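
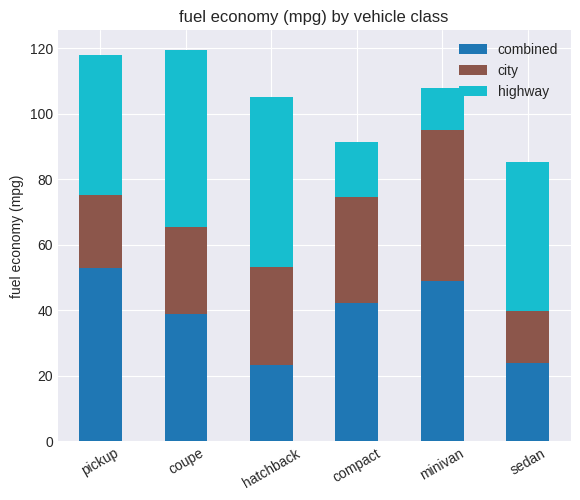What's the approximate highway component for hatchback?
highway top ≈ 100, bottom ≈ 50; segment ≈ 50.

≈ 50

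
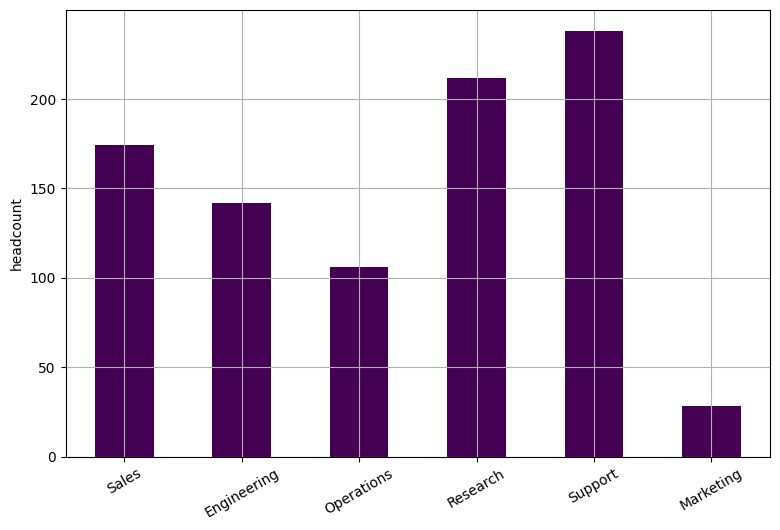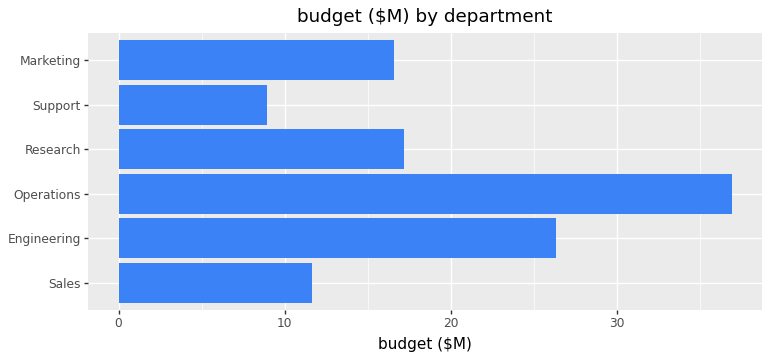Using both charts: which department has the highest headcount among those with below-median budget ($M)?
Chart 2 median budget ($M) ≈ 15; below-median departments: Sales, Support, Marketing. Among those, Support has the highest headcount (≈ 250).

Support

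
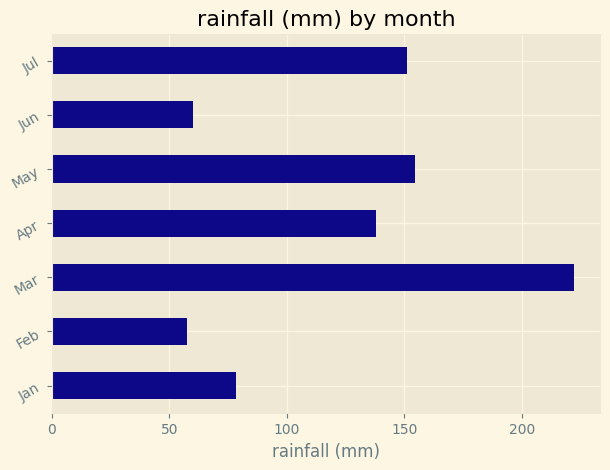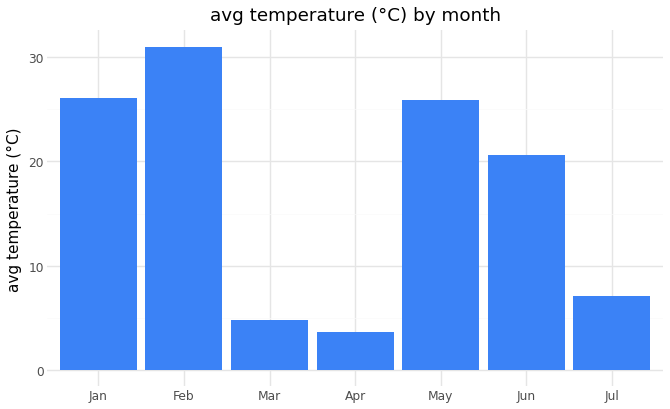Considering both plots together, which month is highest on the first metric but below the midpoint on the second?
Mar

Chart 2 median avg temperature (°C) ≈ 20; below-median months: Mar, Apr, Jul. Among those, Mar has the highest rainfall (mm) (≈ 225).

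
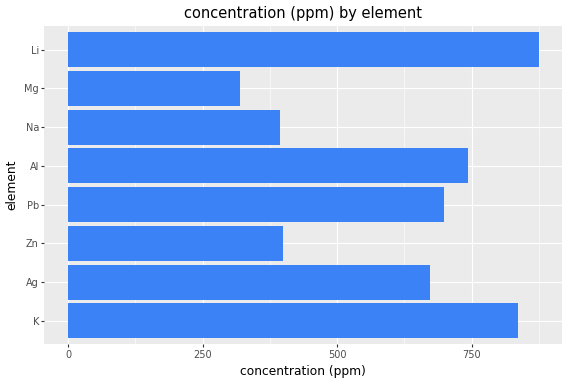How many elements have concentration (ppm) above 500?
5

Above 500: K, Ag, Pb, Al, Li.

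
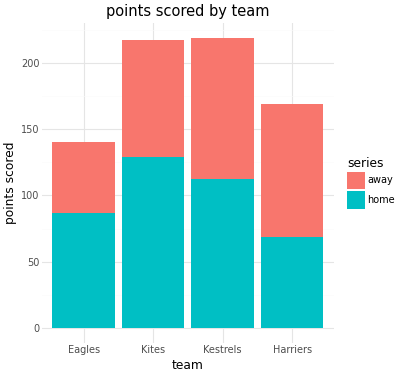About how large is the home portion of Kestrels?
≈ 120

home top ≈ 120, bottom ≈ 0; segment ≈ 120.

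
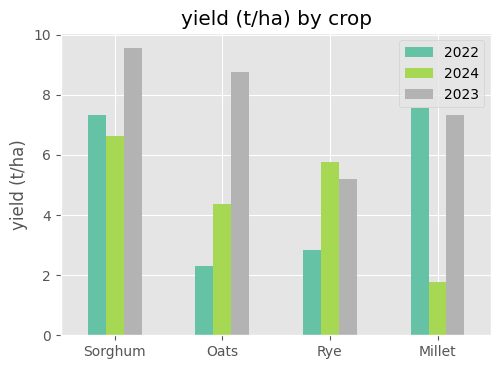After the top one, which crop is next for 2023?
Oats

Top 3 for 2023: Sorghum ≈ 10, Oats ≈ 9, Millet ≈ 7.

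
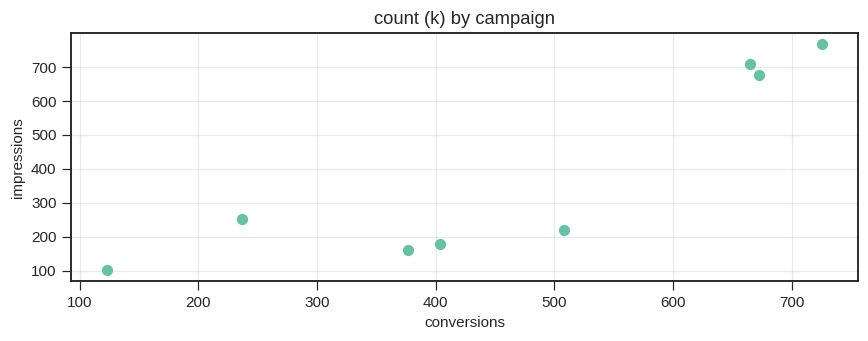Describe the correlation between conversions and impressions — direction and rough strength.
positive, strong

Points are positively correlated; strong (|r| ≈ 0.9).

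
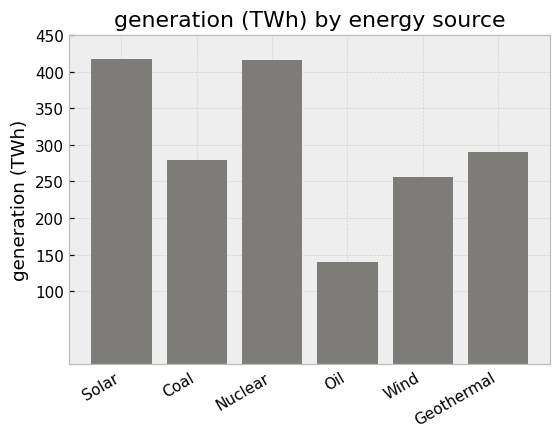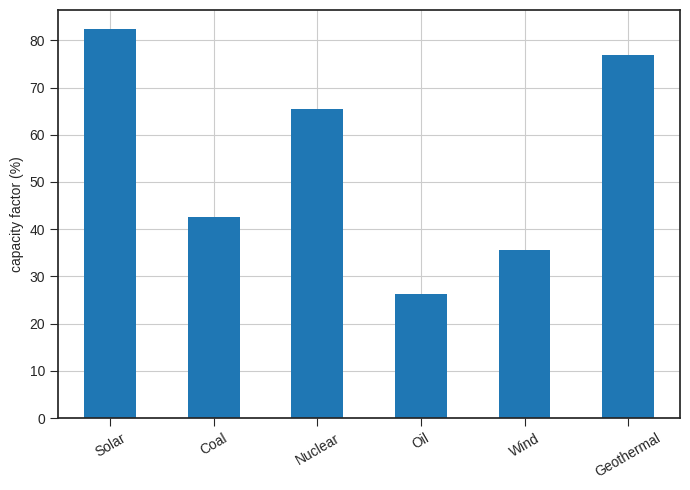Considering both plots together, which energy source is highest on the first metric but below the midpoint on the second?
Coal

Chart 2 median capacity factor (%) ≈ 50; below-median energy sources: Coal, Oil, Wind. Among those, Coal has the highest generation (TWh) (≈ 300).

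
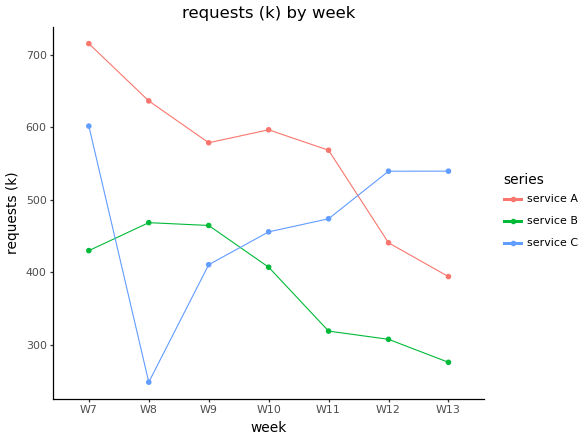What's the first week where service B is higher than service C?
W8

W7: service B ≈ 450 vs service C ≈ 600 (not yet); W8: service B ≈ 450 vs service C ≈ 250 (first crossover).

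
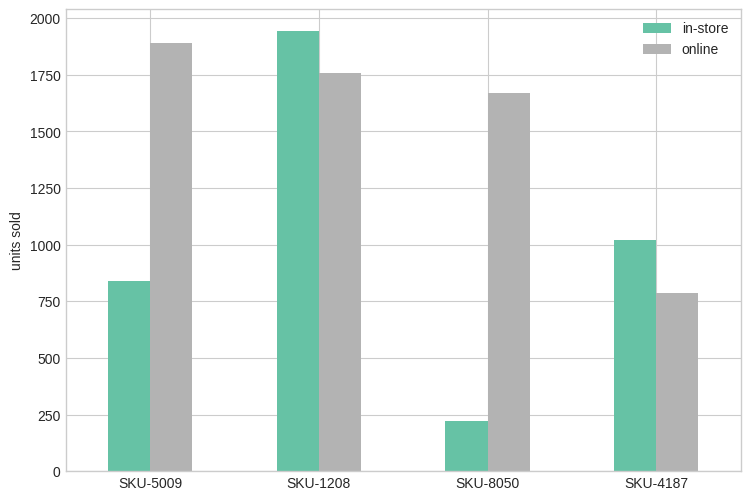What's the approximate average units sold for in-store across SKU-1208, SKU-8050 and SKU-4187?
≈ 1067

(2000 + 200 + 1000) / 3 ≈ 1067.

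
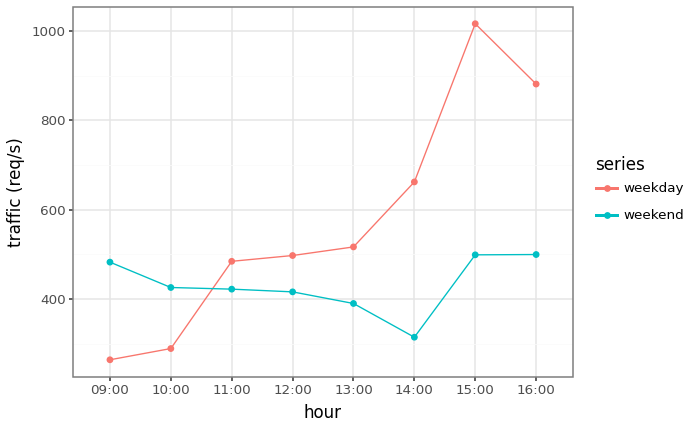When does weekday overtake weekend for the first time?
10:00: weekday ≈ 300 vs weekend ≈ 400 (not yet); 11:00: weekday ≈ 500 vs weekend ≈ 400 (first crossover).

11:00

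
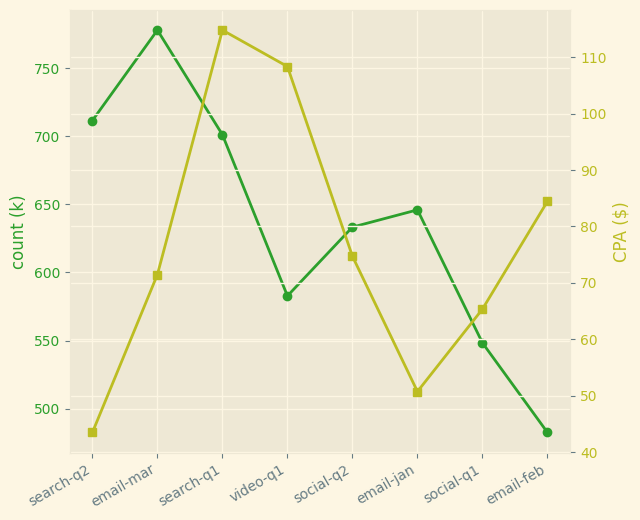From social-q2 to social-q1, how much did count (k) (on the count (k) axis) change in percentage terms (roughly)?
≈ -12%

social-q2 ≈ 625, social-q1 ≈ 550; (550 − 625) / 625 ≈ -12%.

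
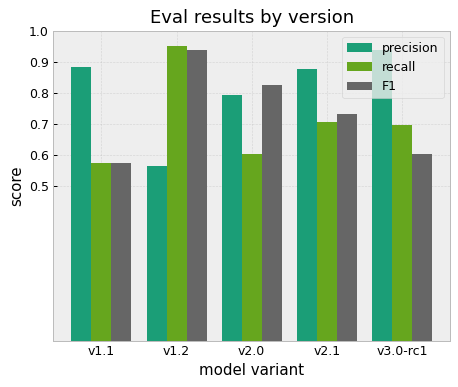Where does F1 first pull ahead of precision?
v1.2

v1.1: F1 ≈ 0.6 vs precision ≈ 0.9 (not yet); v1.2: F1 ≈ 0.9 vs precision ≈ 0.6 (first crossover).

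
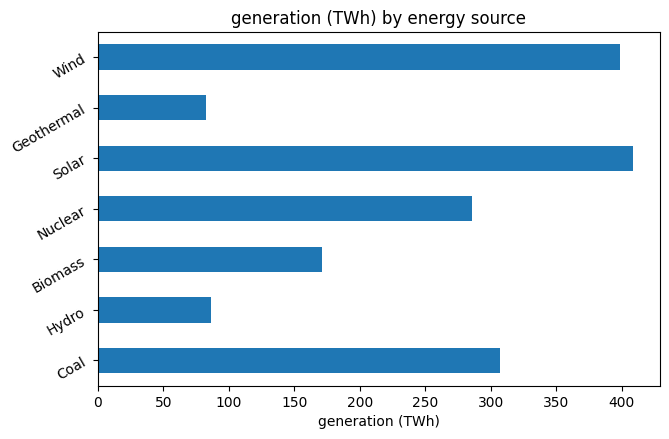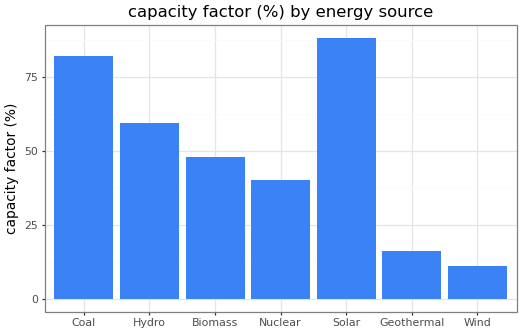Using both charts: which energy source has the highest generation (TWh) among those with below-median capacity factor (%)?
Wind

Chart 2 median capacity factor (%) ≈ 50; below-median energy sources: Nuclear, Geothermal, Wind. Among those, Wind has the highest generation (TWh) (≈ 400).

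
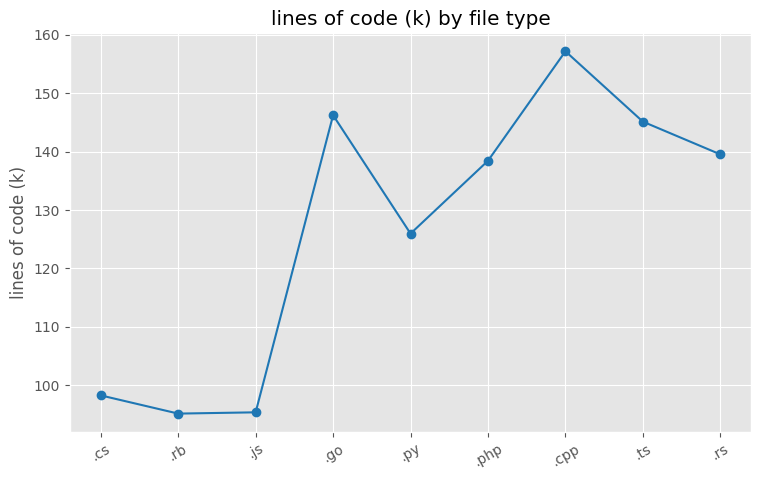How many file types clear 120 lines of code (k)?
6

Above 120: .go, .py, .php, .cpp, .ts, .rs.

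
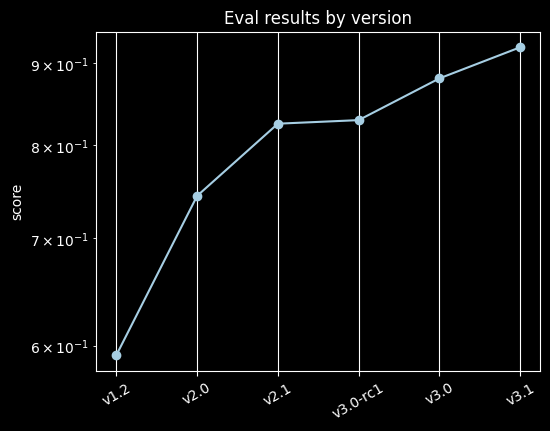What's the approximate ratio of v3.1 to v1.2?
v3.1 ≈ 0.90, v1.2 ≈ 0.60; 0.90/0.60 ≈ 1.5.

≈ 1.5×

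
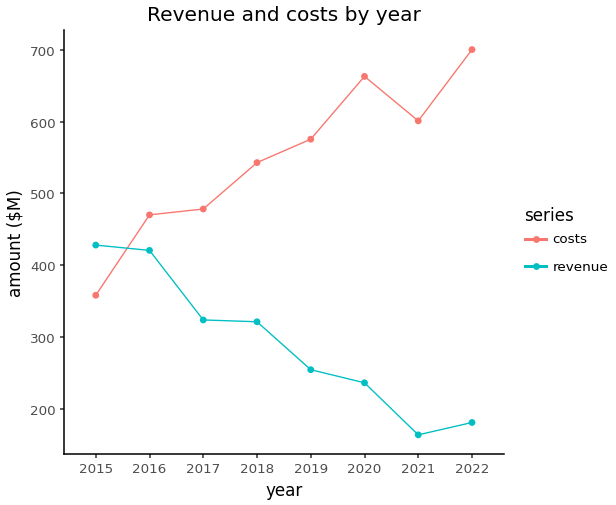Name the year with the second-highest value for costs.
2020

Top 3 for costs: 2022 ≈ 700, 2020 ≈ 650, 2021 ≈ 600.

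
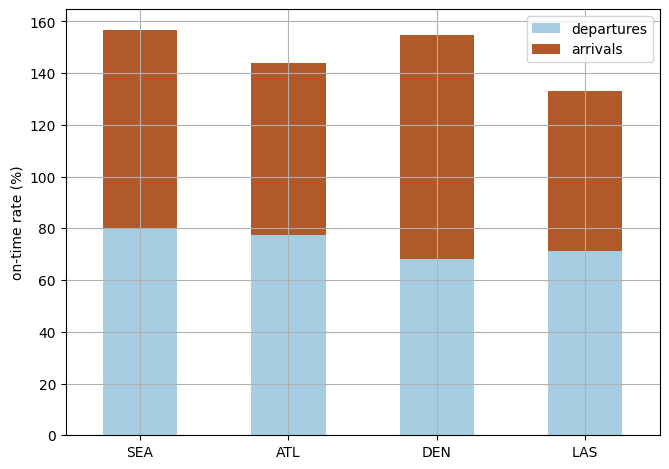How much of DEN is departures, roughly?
≈ 60

departures top ≈ 60, bottom ≈ 0; segment ≈ 60.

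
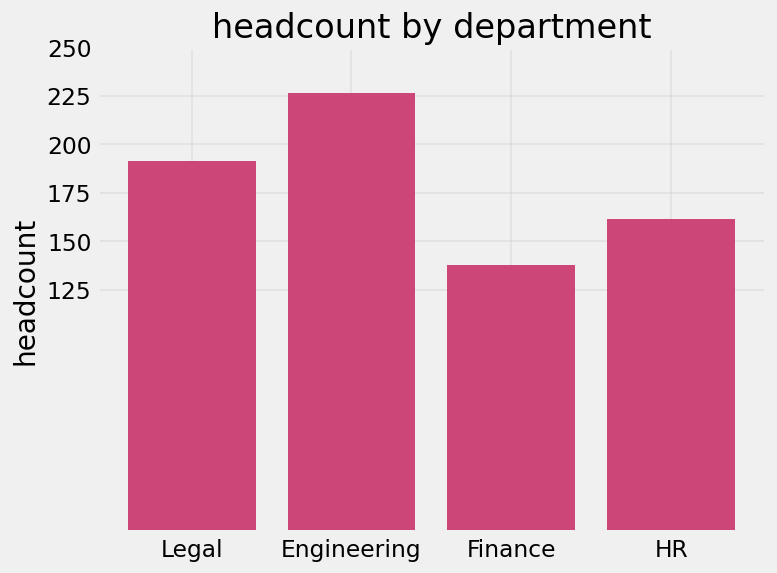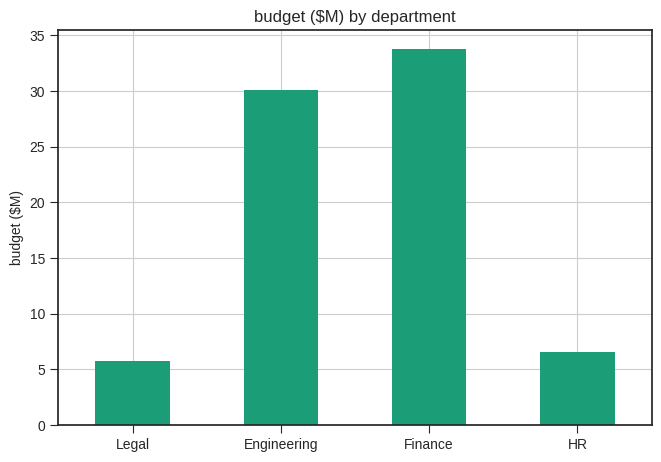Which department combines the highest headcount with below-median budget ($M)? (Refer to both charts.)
Legal

Chart 2 median budget ($M) ≈ 20; below-median departments: Legal, HR. Among those, Legal has the highest headcount (≈ 200).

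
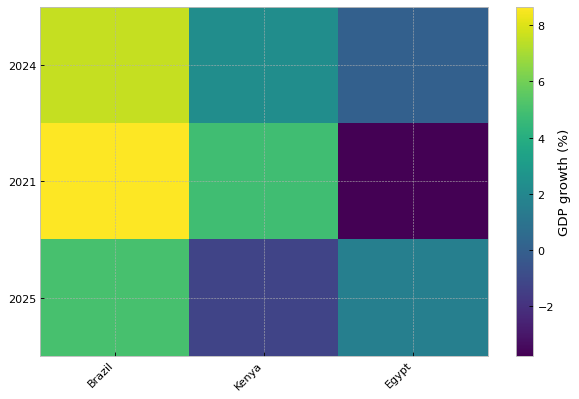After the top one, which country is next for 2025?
Top 3 for 2025: Brazil ≈ 6, Egypt ≈ 2, Kenya ≈ -2.

Egypt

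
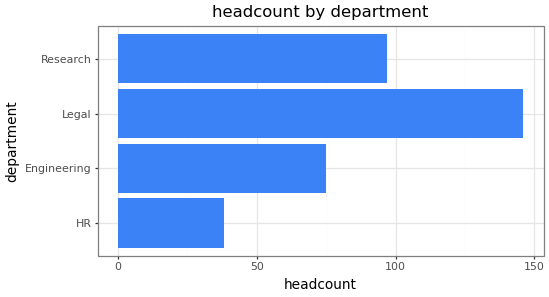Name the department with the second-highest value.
Research

Top 3: Legal ≈ 140, Research ≈ 100, Engineering ≈ 80.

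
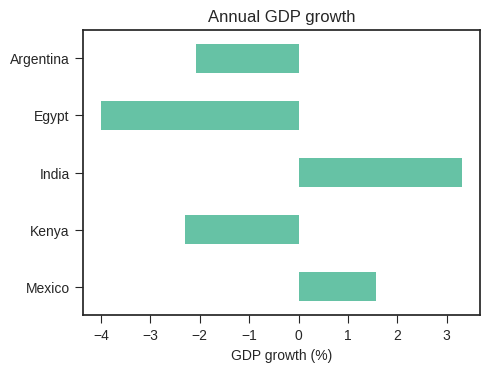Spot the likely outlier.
India

India ≈ 3; the rest sit between ≈ -4 and ≈ 2.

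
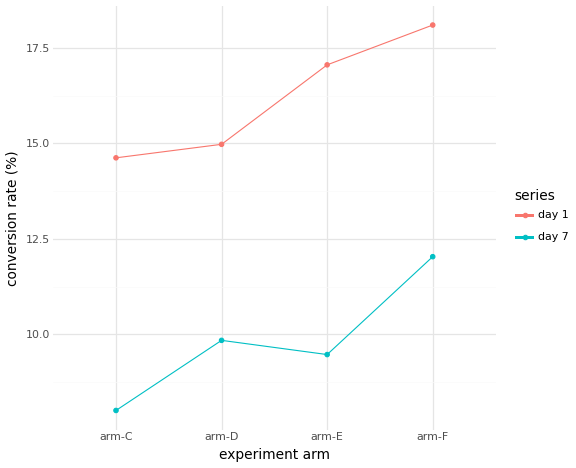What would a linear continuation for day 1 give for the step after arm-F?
≈ 19.5

Last three: 15, 17, 18 → slope ≈ 1.5/step → next ≈ 19.5.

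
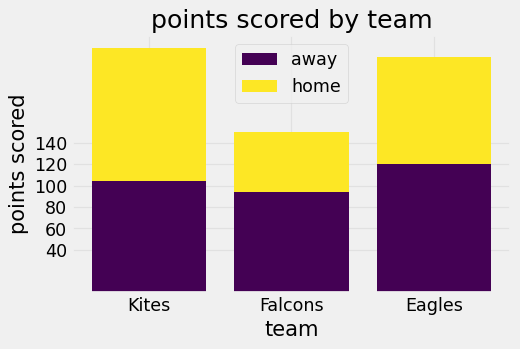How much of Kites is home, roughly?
home top ≈ 220, bottom ≈ 100; segment ≈ 120.

≈ 120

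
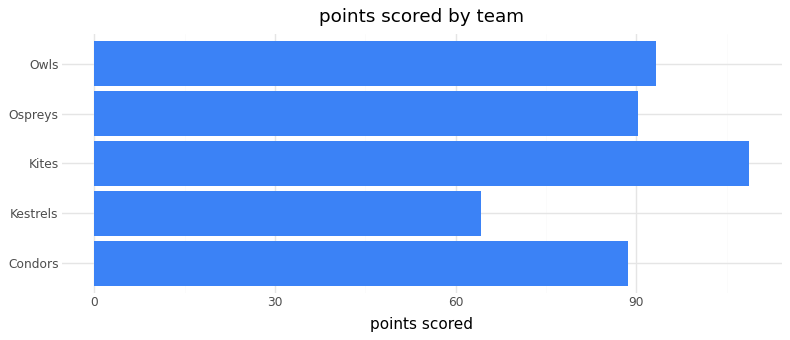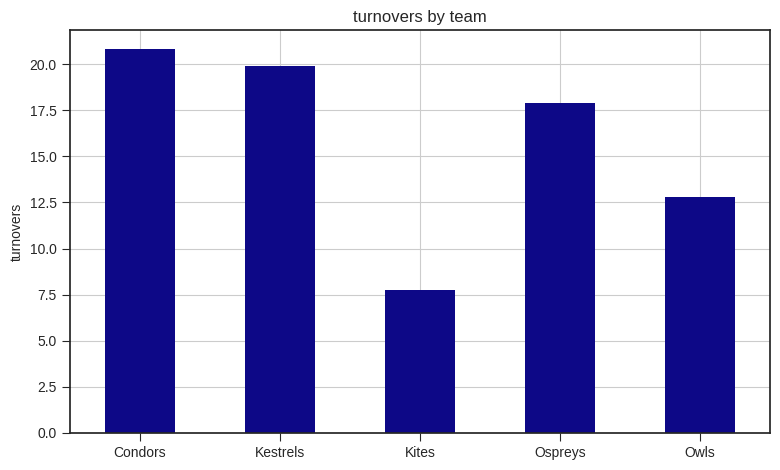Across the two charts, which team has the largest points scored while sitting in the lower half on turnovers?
Chart 2 median turnovers ≈ 18; below-median teams: Kites, Owls. Among those, Kites has the highest points scored (≈ 110).

Kites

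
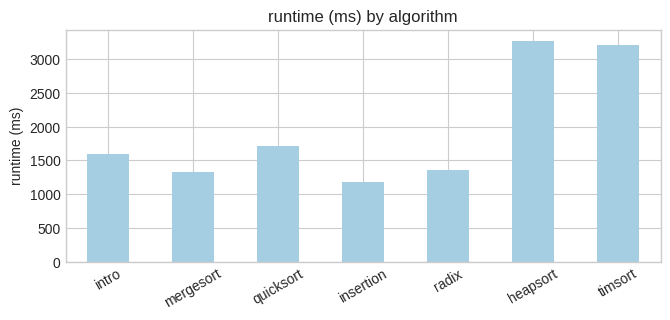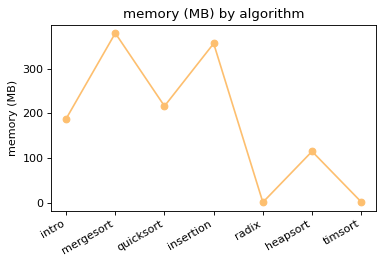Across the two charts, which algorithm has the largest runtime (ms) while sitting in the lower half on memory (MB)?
Chart 2 median memory (MB) ≈ 200; below-median algorithms: radix, heapsort, timsort. Among those, heapsort has the highest runtime (ms) (≈ 3500).

heapsort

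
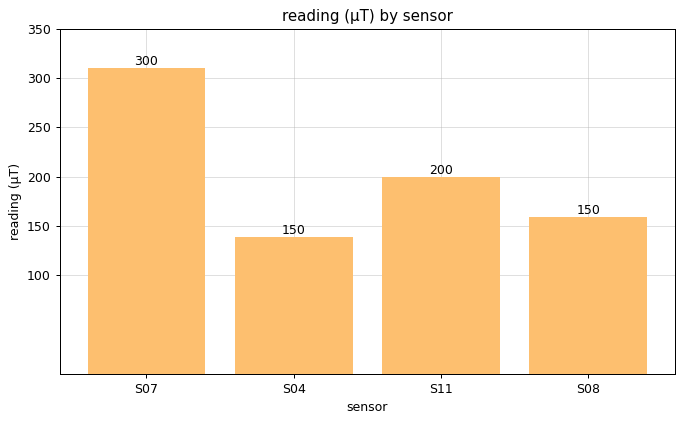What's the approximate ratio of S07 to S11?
S07 ≈ 300, S11 ≈ 200; 300/200 ≈ 1.5.

≈ 1.5×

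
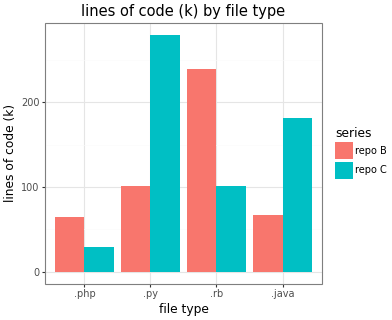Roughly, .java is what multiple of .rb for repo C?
.java ≈ 175, .rb ≈ 100; 175/100 ≈ 1.75.

≈ 1.75×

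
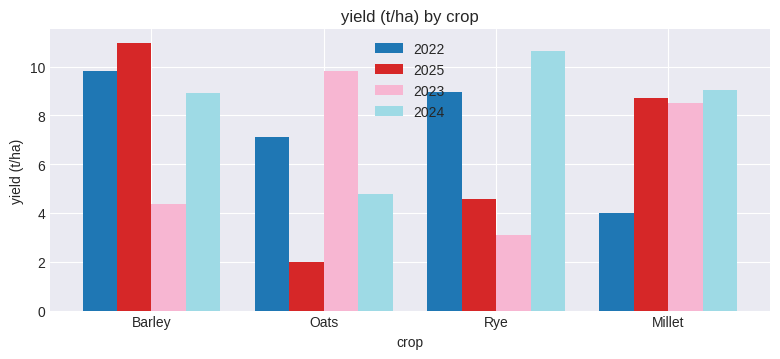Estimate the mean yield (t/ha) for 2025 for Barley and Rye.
(11 + 5) / 2 ≈ 8.

≈ 8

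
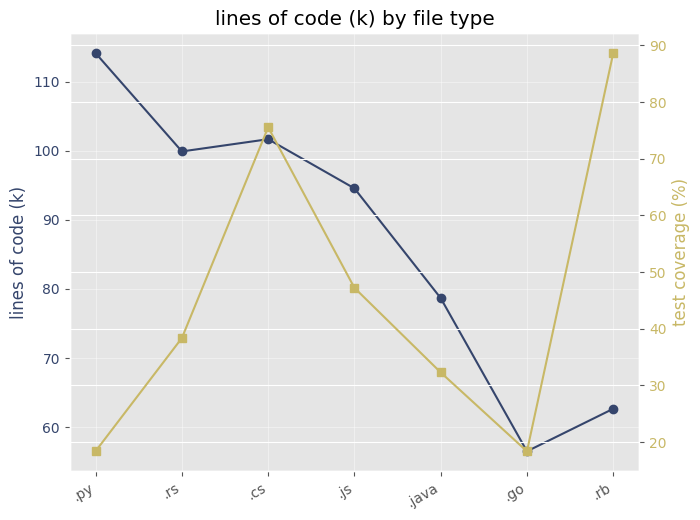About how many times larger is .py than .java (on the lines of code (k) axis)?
≈ 1.44×

.py ≈ 115, .java ≈ 80; 115/80 ≈ 1.44.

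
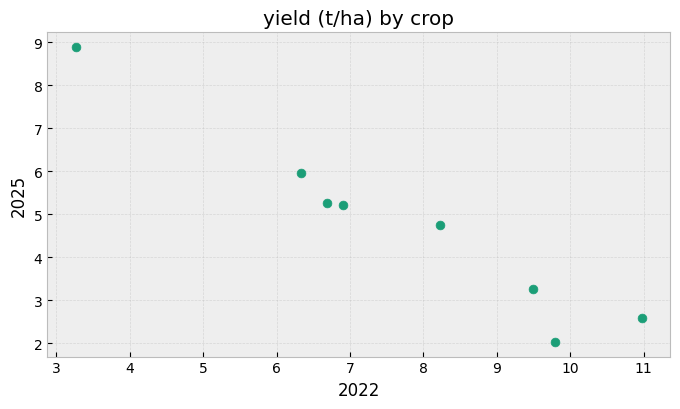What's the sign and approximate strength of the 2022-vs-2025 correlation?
Points are negatively correlated; strong (|r| ≈ 1.0).

negative, strong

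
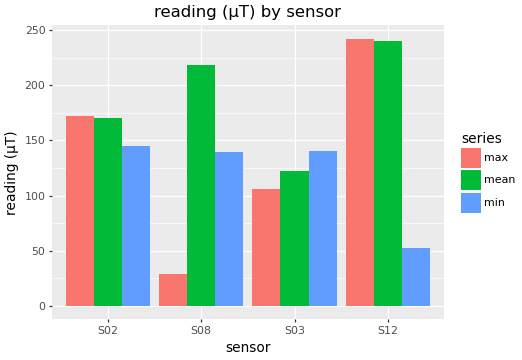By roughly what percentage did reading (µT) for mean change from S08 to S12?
≈ +11.1%

S08 ≈ 225, S12 ≈ 250; (250 − 225) / 225 ≈ +11.1%.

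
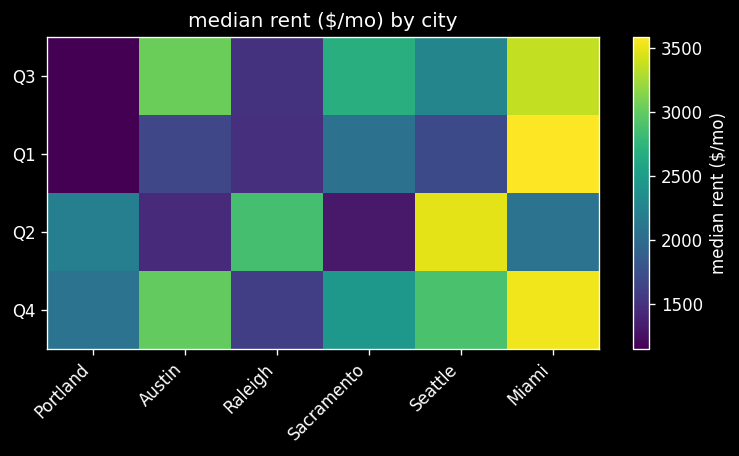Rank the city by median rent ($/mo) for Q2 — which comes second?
Raleigh

Top 3 for Q2: Seattle ≈ 3500, Raleigh ≈ 3000, Portland ≈ 2000.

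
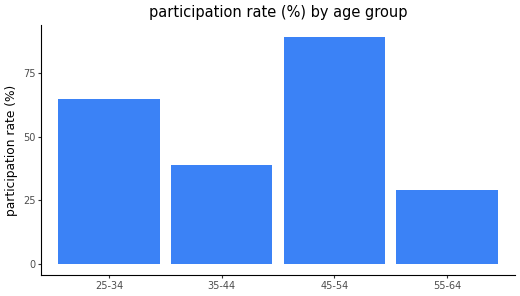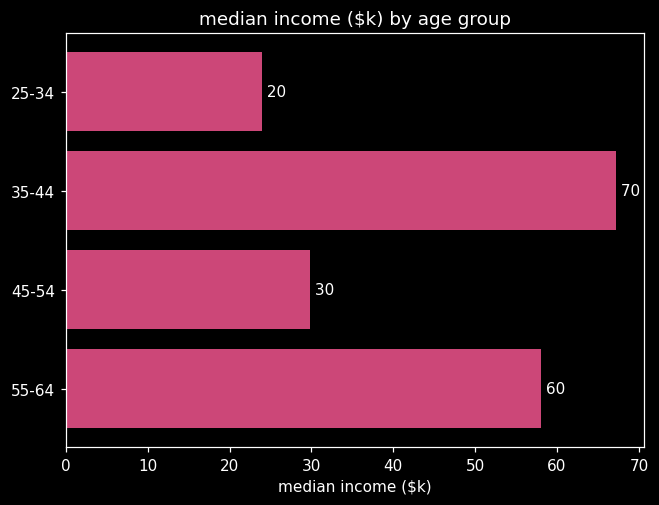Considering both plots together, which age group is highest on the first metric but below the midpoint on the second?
Chart 2 median median income ($k) ≈ 40; below-median age groups: 25-34, 45-54. Among those, 45-54 has the highest participation rate (%) (≈ 90).

45-54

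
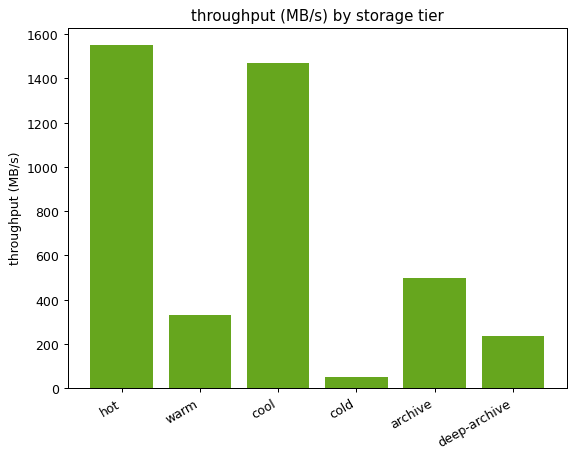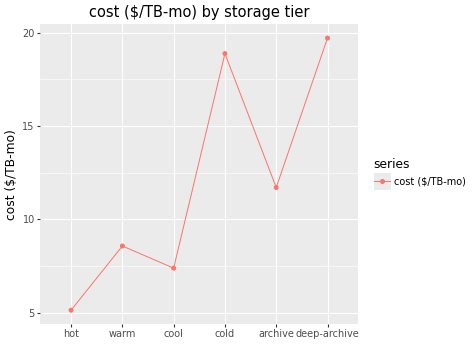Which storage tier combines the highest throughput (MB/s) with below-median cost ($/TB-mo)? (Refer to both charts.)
hot

Chart 2 median cost ($/TB-mo) ≈ 10; below-median storage tiers: hot, warm, cool. Among those, hot has the highest throughput (MB/s) (≈ 1600).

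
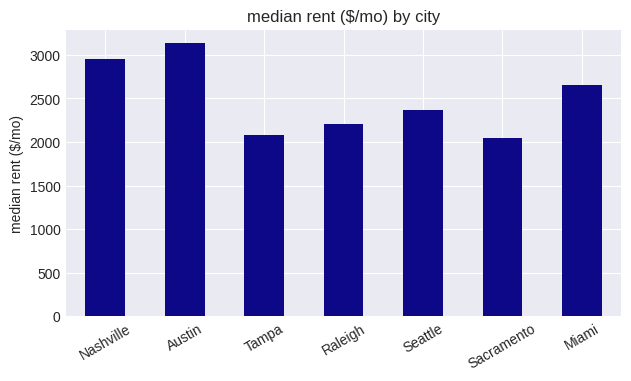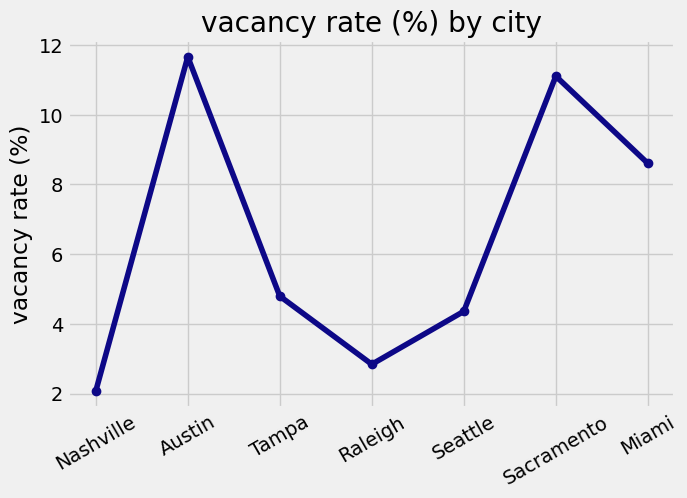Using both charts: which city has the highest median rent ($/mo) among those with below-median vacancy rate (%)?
Chart 2 median vacancy rate (%) ≈ 4; below-median cities: Nashville, Raleigh, Seattle. Among those, Nashville has the highest median rent ($/mo) (≈ 3000).

Nashville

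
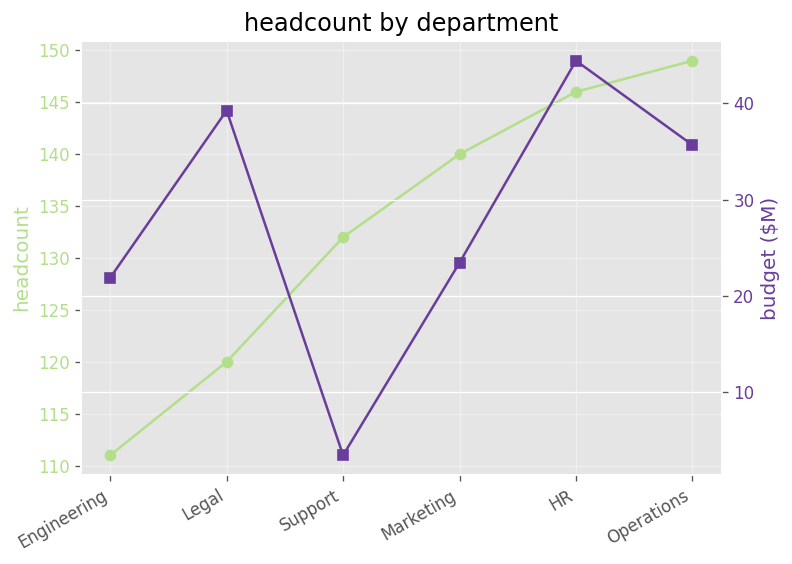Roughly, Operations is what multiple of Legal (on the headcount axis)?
≈ 1.25×

Operations ≈ 150, Legal ≈ 120; 150/120 ≈ 1.25.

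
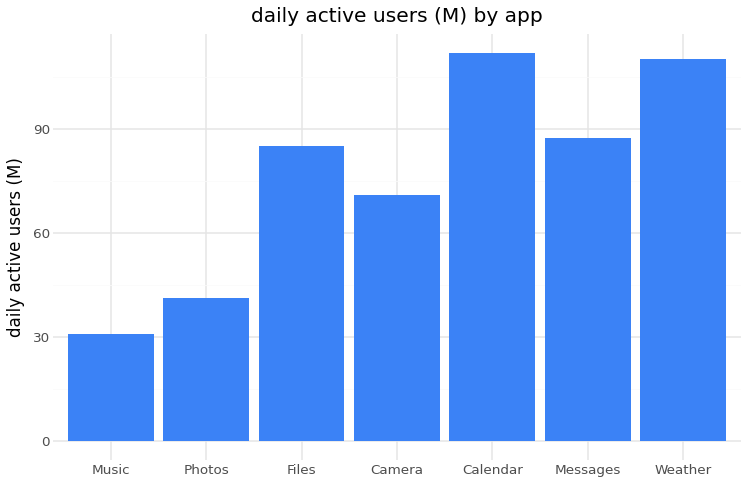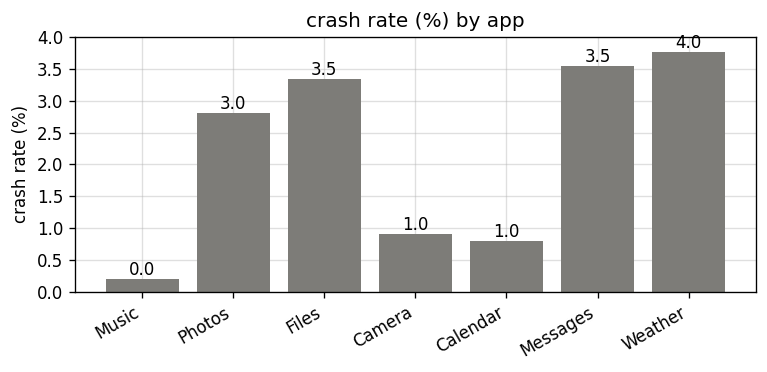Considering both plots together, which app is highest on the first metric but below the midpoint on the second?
Chart 2 median crash rate (%) ≈ 3; below-median apps: Music, Camera, Calendar. Among those, Calendar has the highest daily active users (M) (≈ 120).

Calendar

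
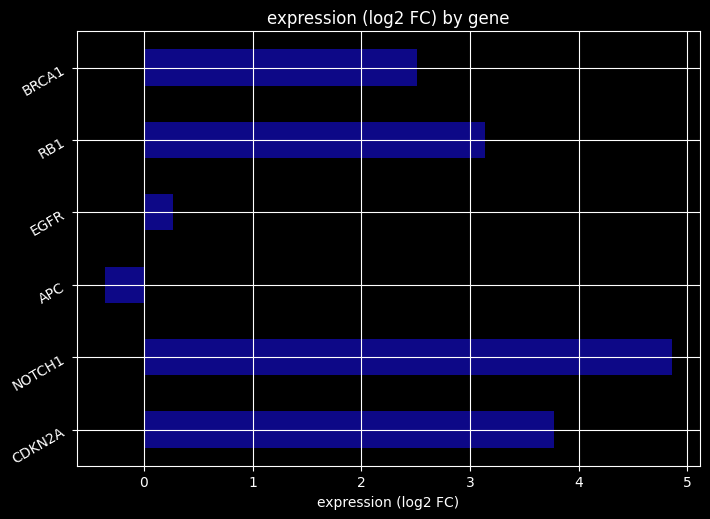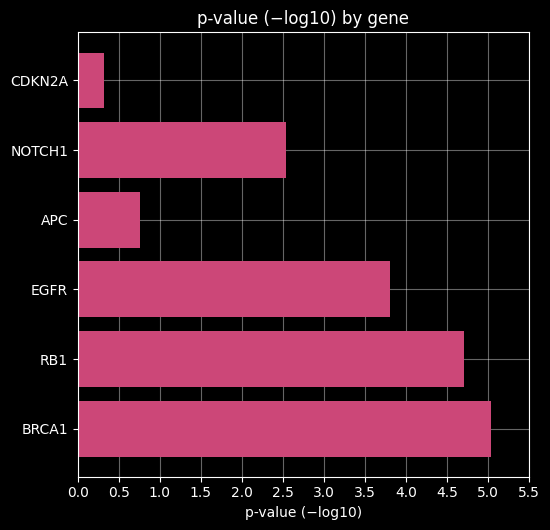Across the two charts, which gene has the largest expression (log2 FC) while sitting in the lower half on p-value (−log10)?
NOTCH1

Chart 2 median p-value (−log10) ≈ 3; below-median genes: CDKN2A, NOTCH1, APC. Among those, NOTCH1 has the highest expression (log2 FC) (≈ 5).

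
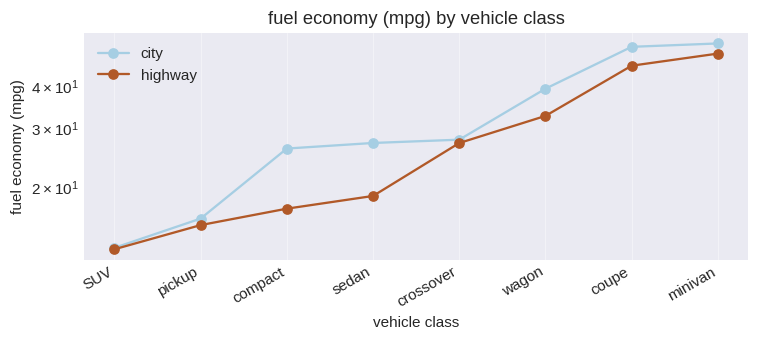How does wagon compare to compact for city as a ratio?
≈ 1.6×

wagon ≈ 40, compact ≈ 25; 40/25 ≈ 1.6.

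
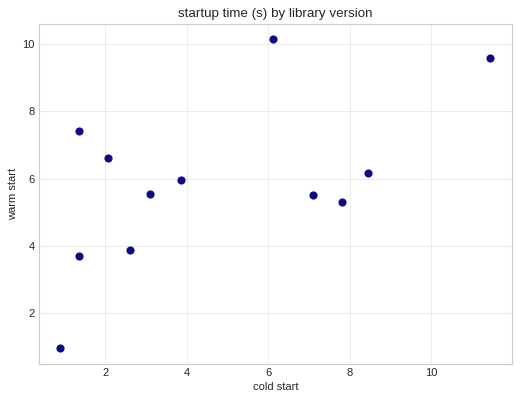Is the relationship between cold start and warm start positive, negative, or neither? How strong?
positive, moderate

Points are positively correlated; moderate (|r| ≈ 0.6).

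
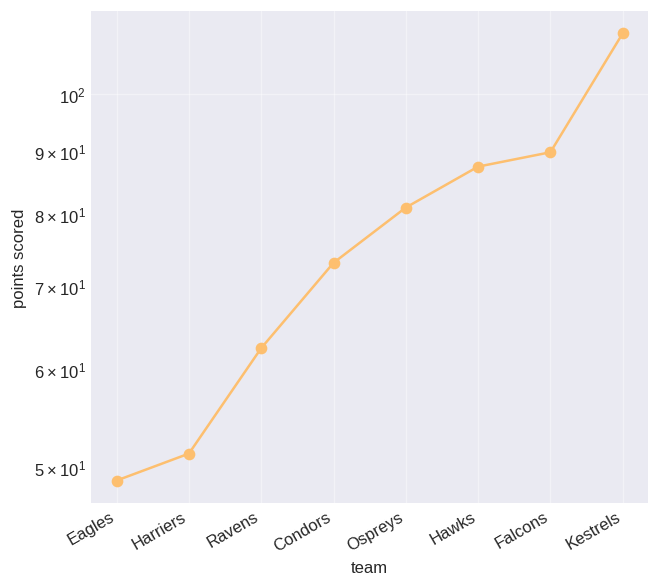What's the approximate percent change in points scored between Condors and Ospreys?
≈ +14.3%

Condors ≈ 70, Ospreys ≈ 80; (80 − 70) / 70 ≈ +14.3%.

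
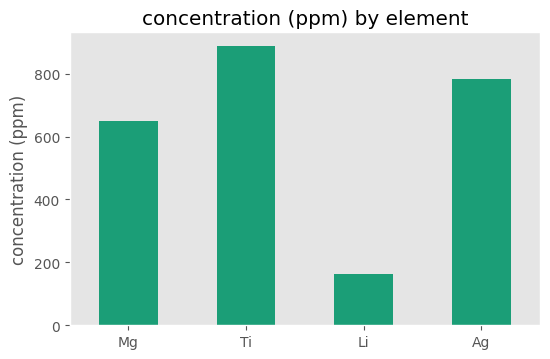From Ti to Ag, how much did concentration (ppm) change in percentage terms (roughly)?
≈ -11.1%

Ti ≈ 900, Ag ≈ 800; (800 − 900) / 900 ≈ -11.1%.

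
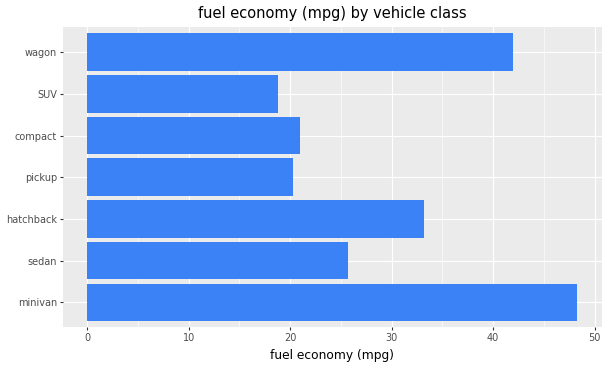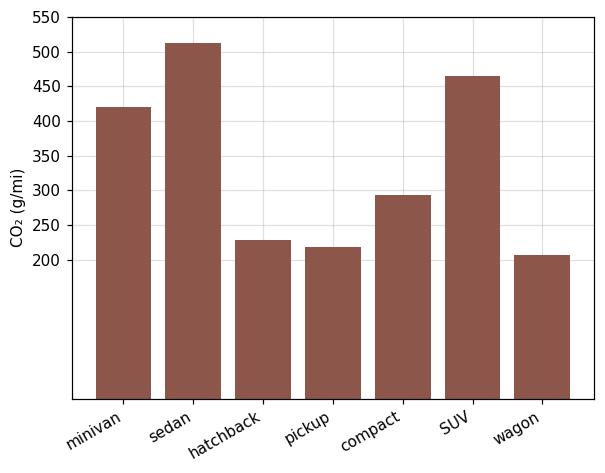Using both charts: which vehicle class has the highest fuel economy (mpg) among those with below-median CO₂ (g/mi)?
Chart 2 median CO₂ (g/mi) ≈ 300; below-median vehicle classes: hatchback, pickup, wagon. Among those, wagon has the highest fuel economy (mpg) (≈ 40).

wagon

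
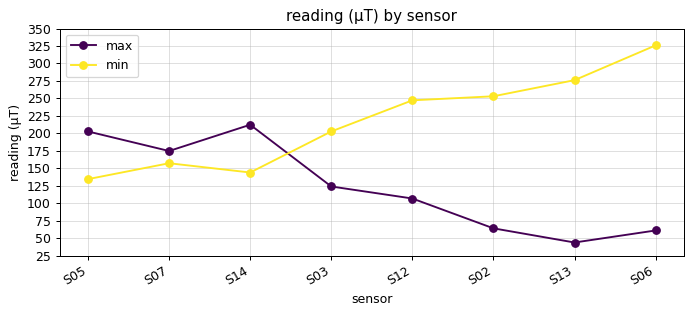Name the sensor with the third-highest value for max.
S07

Top 4 for max: S14 ≈ 225, S05 ≈ 200, S07 ≈ 175, S03 ≈ 125.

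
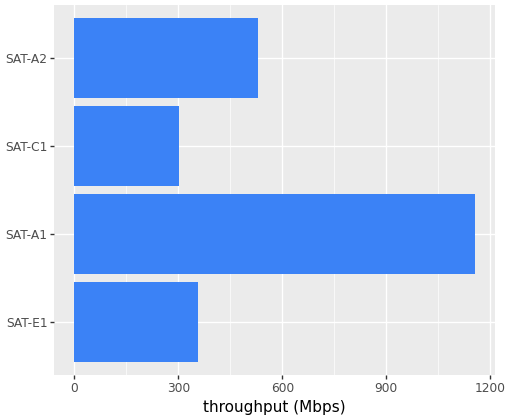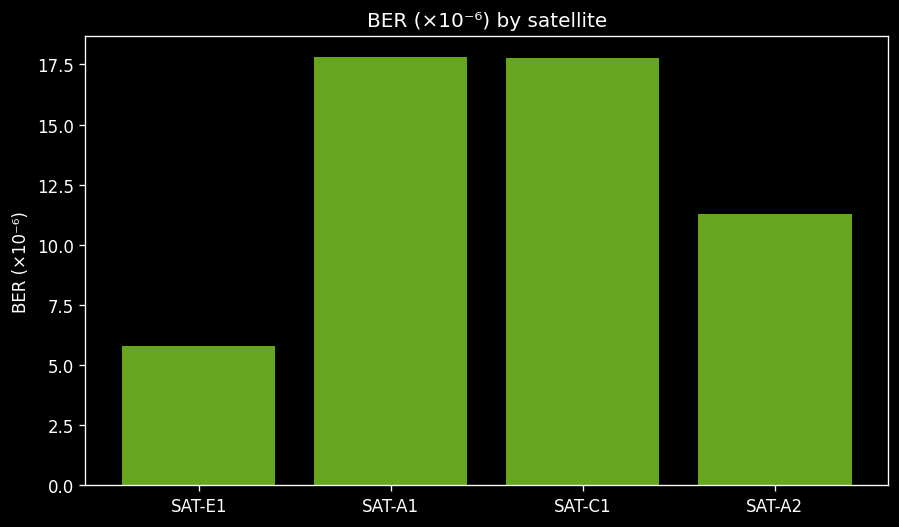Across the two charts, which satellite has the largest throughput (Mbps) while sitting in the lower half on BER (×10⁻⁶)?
Chart 2 median BER (×10⁻⁶) ≈ 14; below-median satellites: SAT-E1, SAT-A2. Among those, SAT-A2 has the highest throughput (Mbps) (≈ 600).

SAT-A2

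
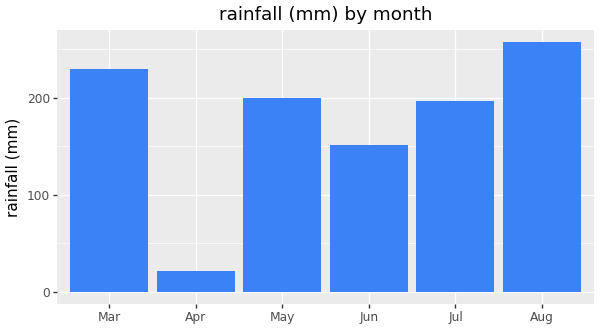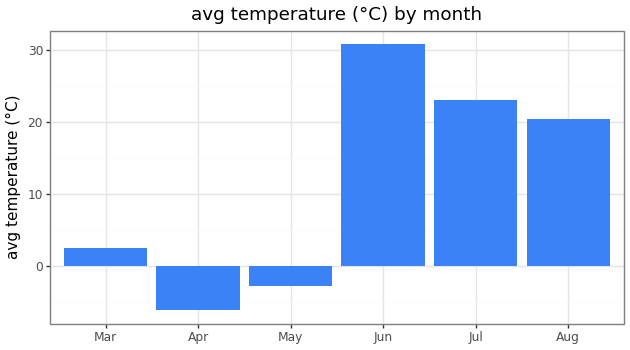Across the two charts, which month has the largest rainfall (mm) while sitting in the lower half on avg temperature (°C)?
Mar

Chart 2 median avg temperature (°C) ≈ 10; below-median months: Mar, Apr, May. Among those, Mar has the highest rainfall (mm) (≈ 225).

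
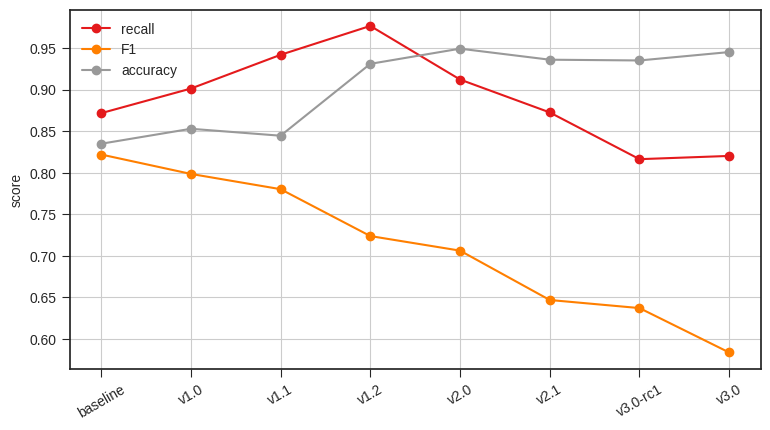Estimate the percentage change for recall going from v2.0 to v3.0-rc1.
v2.0 ≈ 0.90, v3.0-rc1 ≈ 0.80; (0.80 − 0.90) / 0.90 ≈ -11.1%.

≈ -11.1%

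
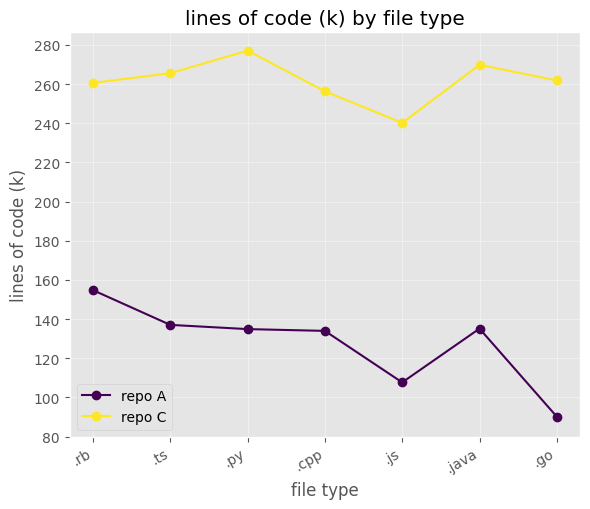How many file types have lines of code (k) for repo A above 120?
5

Above 120: .rb, .ts, .py, .cpp, .java.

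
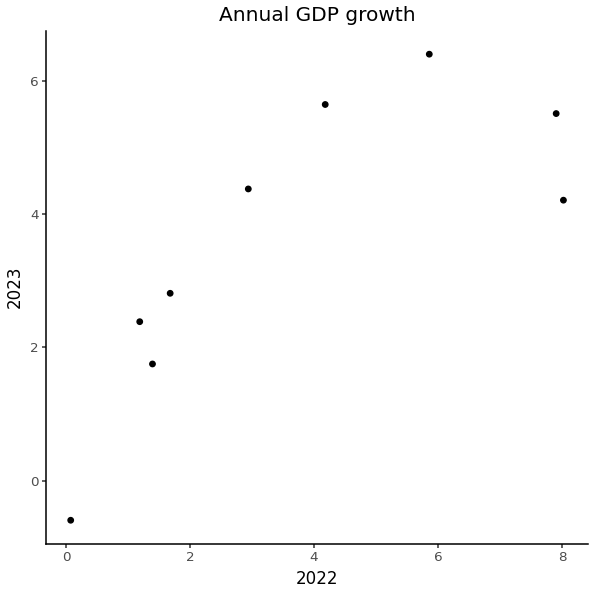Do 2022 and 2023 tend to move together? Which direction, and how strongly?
positive, strong

Points are positively correlated; strong (|r| ≈ 0.8).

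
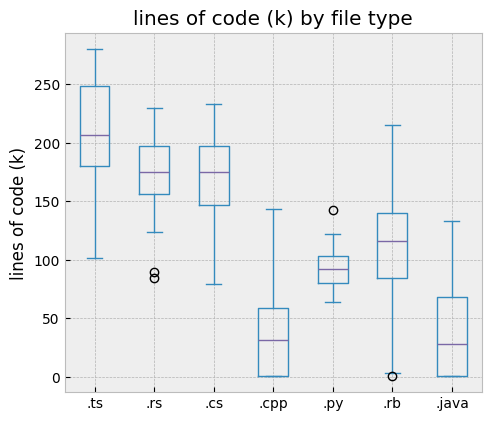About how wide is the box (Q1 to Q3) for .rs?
≈ 40

Q3 ≈ 200, Q1 ≈ 160; IQR ≈ 40.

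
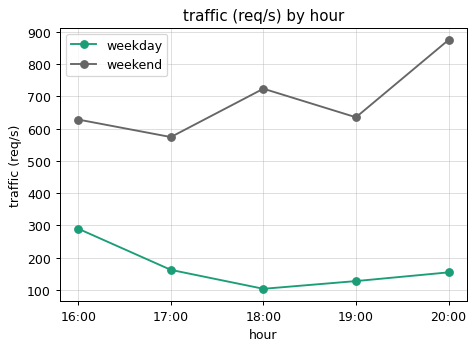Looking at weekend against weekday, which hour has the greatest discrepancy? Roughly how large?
20:00, ≈ 700 req/s

20:00: weekend ≈ 900, weekday ≈ 200 → gap ≈ 700. Next-largest (18:00) is only ≈ 600.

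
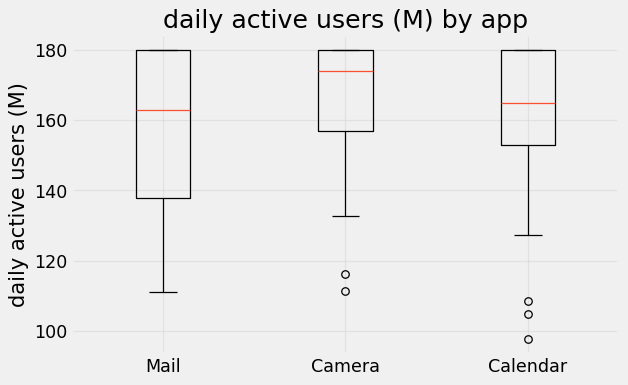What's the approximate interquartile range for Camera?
Q3 ≈ 180.0, Q1 ≈ 157.0; IQR ≈ 23.0.

≈ 23.0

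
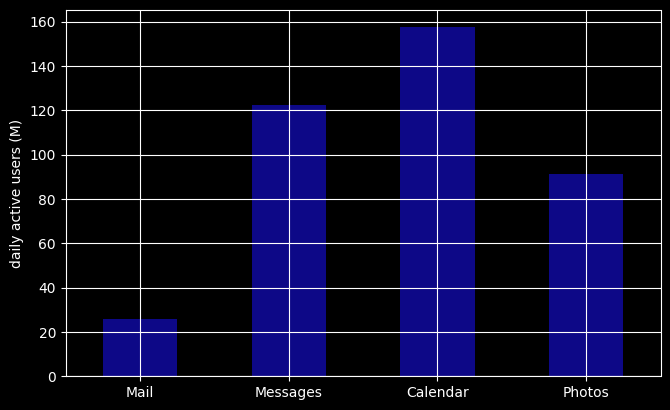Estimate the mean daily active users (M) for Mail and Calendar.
≈ 90

(20 + 160) / 2 ≈ 90.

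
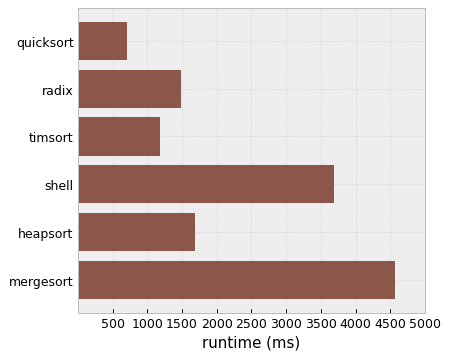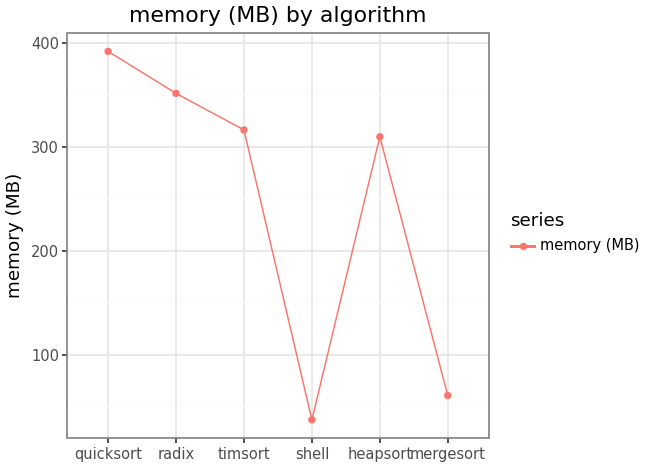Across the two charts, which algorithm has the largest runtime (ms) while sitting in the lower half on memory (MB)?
mergesort

Chart 2 median memory (MB) ≈ 300; below-median algorithms: shell, heapsort, mergesort. Among those, mergesort has the highest runtime (ms) (≈ 4500).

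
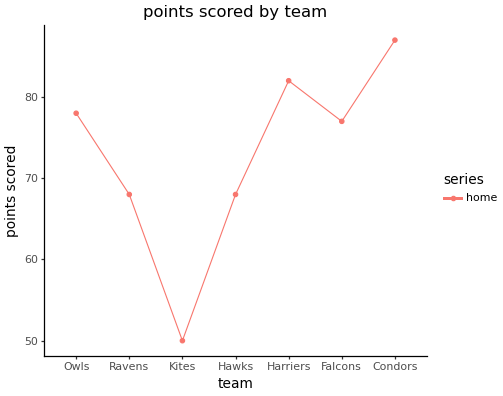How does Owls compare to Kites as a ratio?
≈ 1.6×

Owls ≈ 80, Kites ≈ 50; 80/50 ≈ 1.6.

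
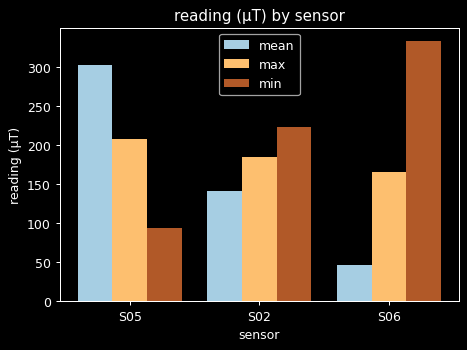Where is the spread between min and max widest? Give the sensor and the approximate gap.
S06, ≈ 200 µT

S06: min ≈ 350, max ≈ 150 → gap ≈ 200. Next-largest (S05) is only ≈ 100.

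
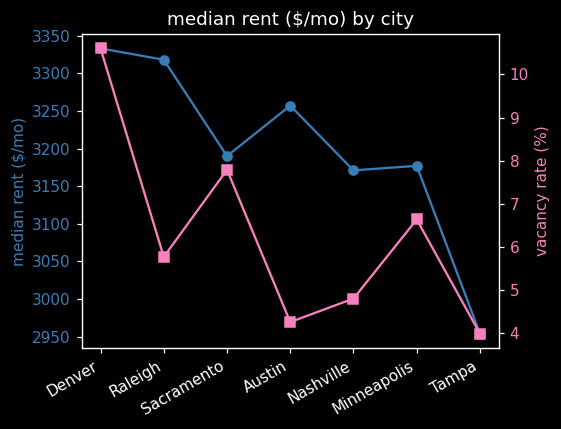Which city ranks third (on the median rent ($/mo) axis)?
Austin

Top 4 (on the median rent ($/mo) axis): Denver ≈ 3350, Raleigh ≈ 3300, Austin ≈ 3250, Sacramento ≈ 3200.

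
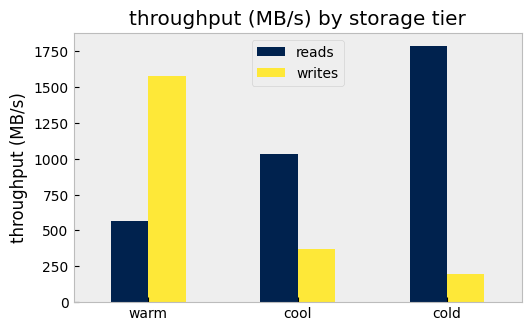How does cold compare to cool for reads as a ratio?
≈ 1.8×

cold ≈ 1800, cool ≈ 1000; 1800/1000 ≈ 1.8.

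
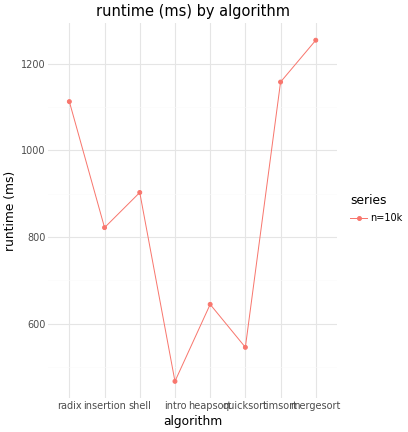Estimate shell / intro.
≈ 1.8×

shell ≈ 900, intro ≈ 500; 900/500 ≈ 1.8.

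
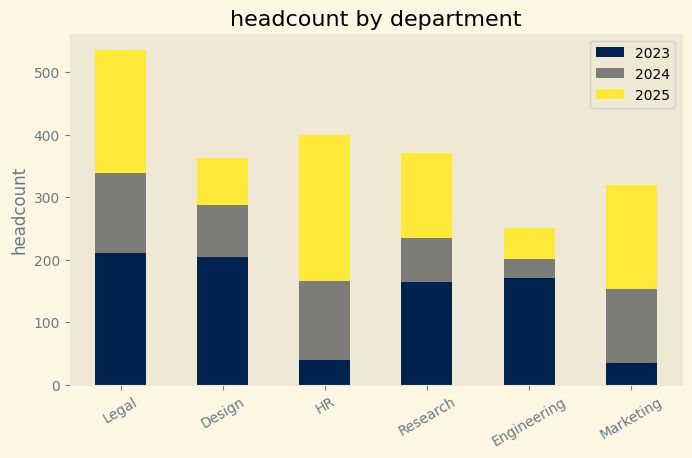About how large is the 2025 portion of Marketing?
2025 top ≈ 300, bottom ≈ 150; segment ≈ 150.

≈ 150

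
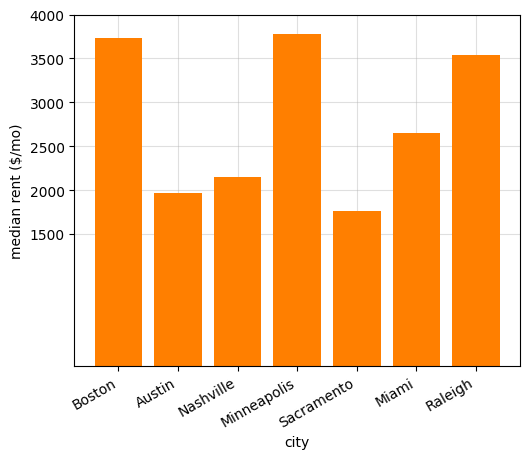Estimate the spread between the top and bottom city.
Max Minneapolis ≈ 4000, min Sacramento ≈ 2000; range ≈ 2000.

≈ 2000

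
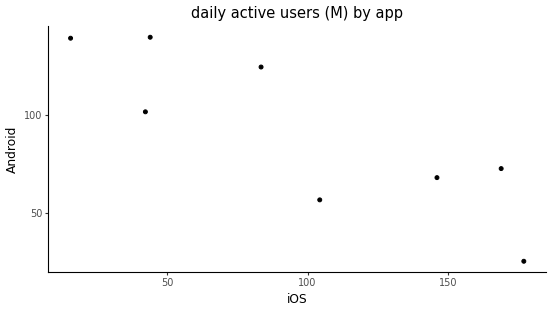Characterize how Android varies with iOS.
Points are negatively correlated; strong (|r| ≈ 0.9).

negative, strong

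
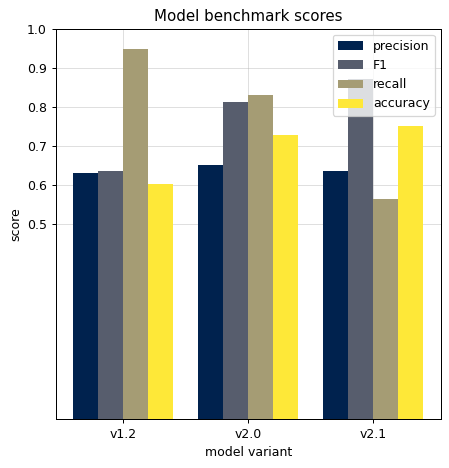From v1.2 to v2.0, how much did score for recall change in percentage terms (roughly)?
≈ -11.1%

v1.2 ≈ 0.9, v2.0 ≈ 0.8; (0.8 − 0.9) / 0.9 ≈ -11.1%.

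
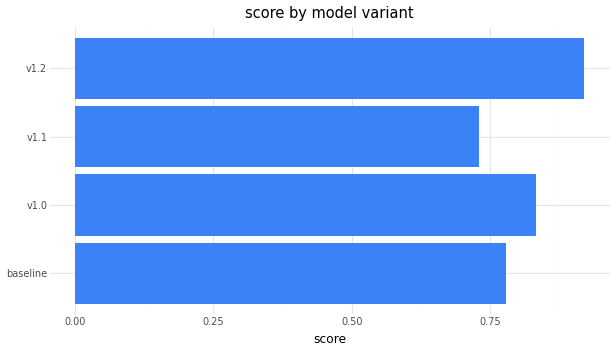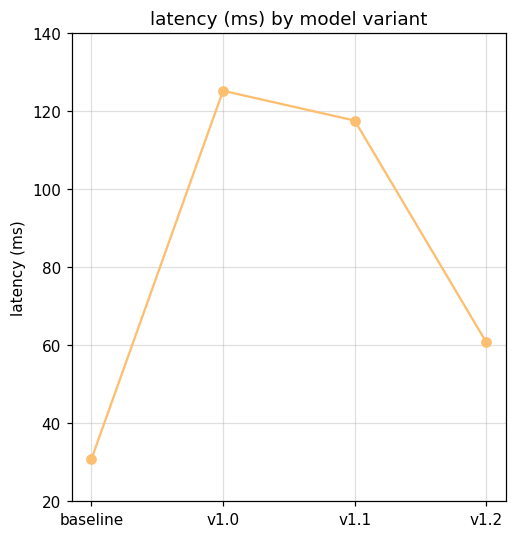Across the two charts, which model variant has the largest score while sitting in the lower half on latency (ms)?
Chart 2 median latency (ms) ≈ 80; below-median model variants: baseline, v1.2. Among those, v1.2 has the highest score (≈ 0.9).

v1.2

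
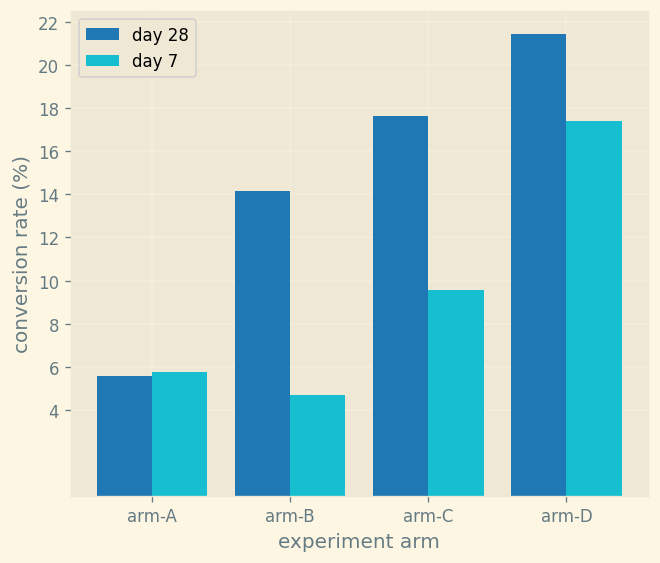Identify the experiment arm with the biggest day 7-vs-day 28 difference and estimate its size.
arm-B: day 7 ≈ 4, day 28 ≈ 14 → gap ≈ 10. Next-largest (arm-C) is only ≈ 8.

arm-B, ≈ 10 %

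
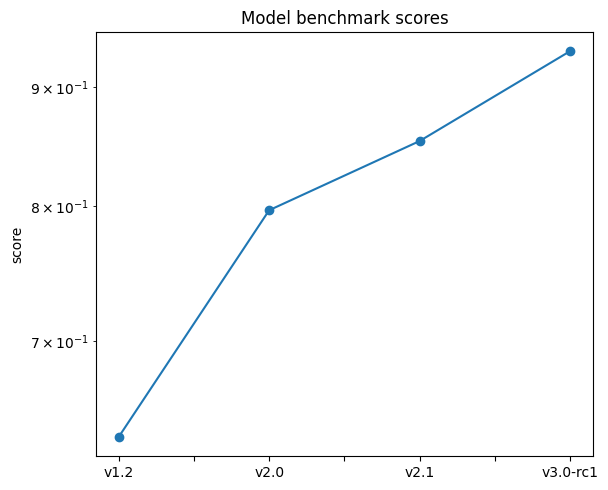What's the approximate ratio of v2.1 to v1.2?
≈ 1.31×

v2.1 ≈ 0.85, v1.2 ≈ 0.65; 0.85/0.65 ≈ 1.31.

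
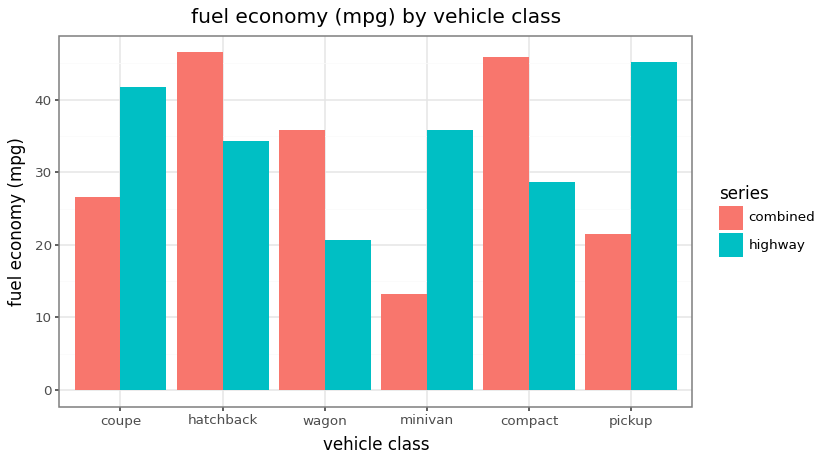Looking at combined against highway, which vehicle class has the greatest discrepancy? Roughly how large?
pickup: combined ≈ 20, highway ≈ 45 → gap ≈ 25. Next-largest (minivan) is only ≈ 20.

pickup, ≈ 25 mpg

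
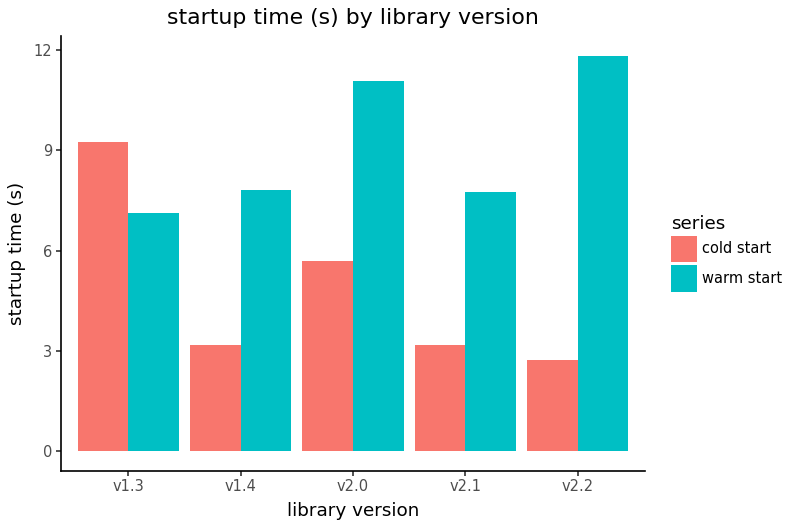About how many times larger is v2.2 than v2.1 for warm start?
v2.2 ≈ 12, v2.1 ≈ 8; 12/8 ≈ 1.5.

≈ 1.5×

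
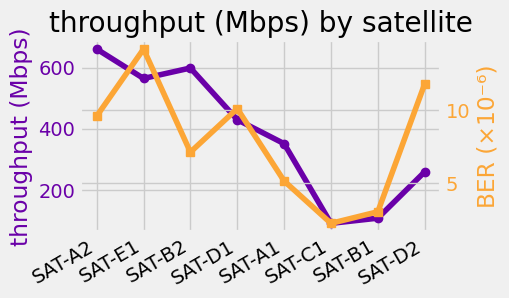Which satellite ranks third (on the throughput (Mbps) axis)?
Top 4 (on the throughput (Mbps) axis): SAT-A2 ≈ 650, SAT-B2 ≈ 600, SAT-E1 ≈ 550, SAT-D1 ≈ 450.

SAT-E1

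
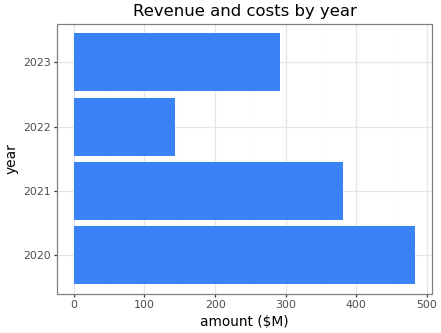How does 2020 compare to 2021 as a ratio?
≈ 1.25×

2020 ≈ 500, 2021 ≈ 400; 500/400 ≈ 1.25.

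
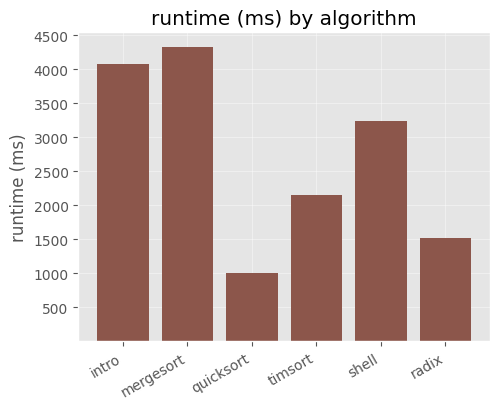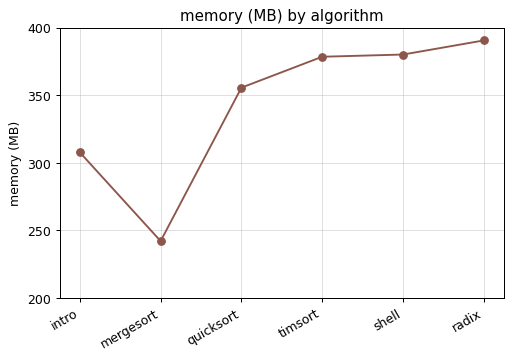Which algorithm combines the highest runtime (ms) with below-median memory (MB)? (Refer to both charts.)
mergesort

Chart 2 median memory (MB) ≈ 350; below-median algorithms: intro, mergesort, quicksort. Among those, mergesort has the highest runtime (ms) (≈ 4500).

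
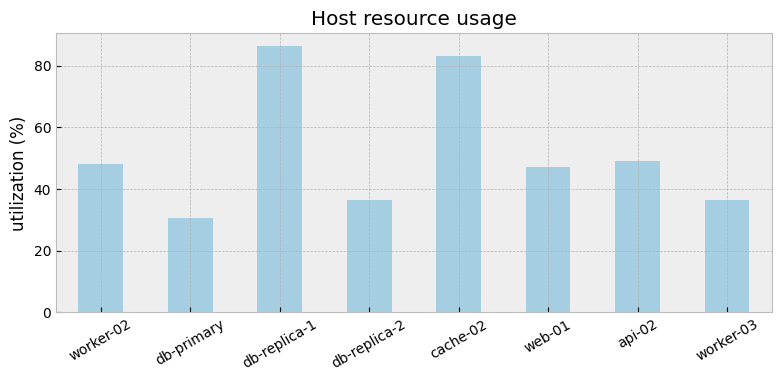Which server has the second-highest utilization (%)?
cache-02

Top 3: db-replica-1 ≈ 90, cache-02 ≈ 80, api-02 ≈ 50.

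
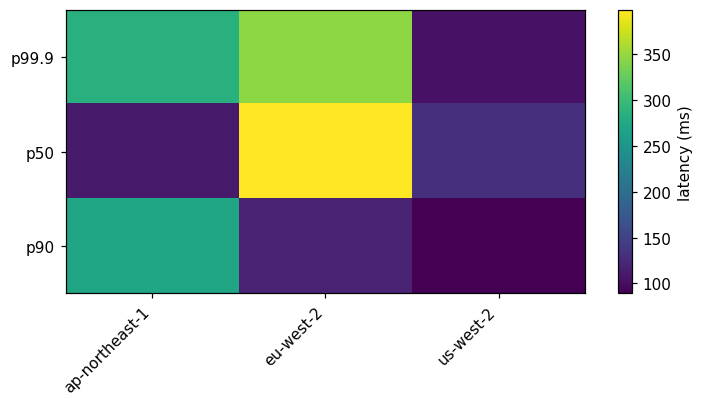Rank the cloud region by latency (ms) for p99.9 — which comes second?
ap-northeast-1

Top 3 for p99.9: eu-west-2 ≈ 350, ap-northeast-1 ≈ 300, us-west-2 ≈ 100.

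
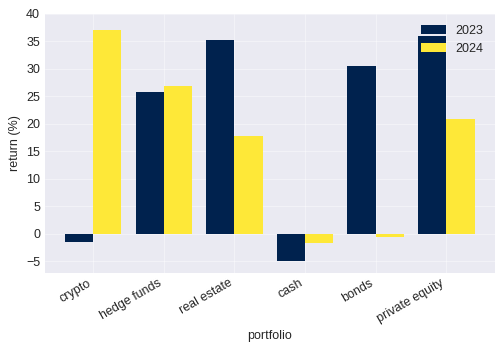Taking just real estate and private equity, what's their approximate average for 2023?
(35 + 35) / 2 ≈ 35.

≈ 35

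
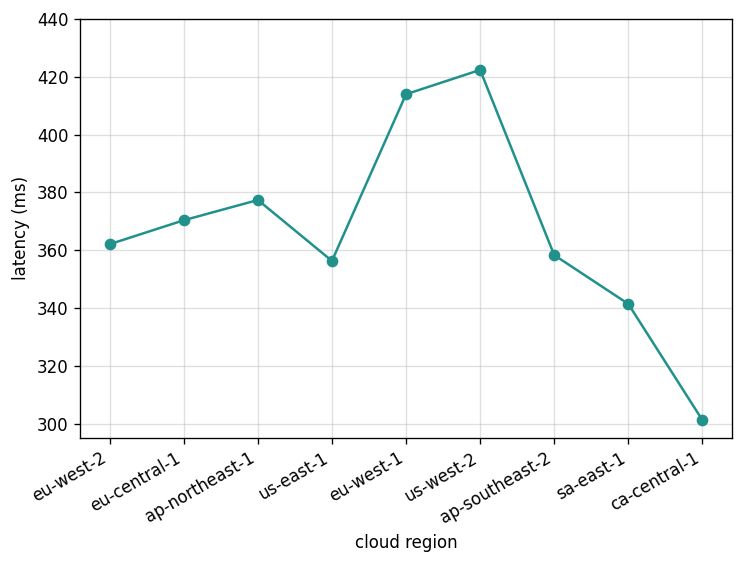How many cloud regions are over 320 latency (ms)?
8

Above 320: eu-west-2, eu-central-1, ap-northeast-1, us-east-1, eu-west-1, us-west-2, ap-southeast-2, sa-east-1.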